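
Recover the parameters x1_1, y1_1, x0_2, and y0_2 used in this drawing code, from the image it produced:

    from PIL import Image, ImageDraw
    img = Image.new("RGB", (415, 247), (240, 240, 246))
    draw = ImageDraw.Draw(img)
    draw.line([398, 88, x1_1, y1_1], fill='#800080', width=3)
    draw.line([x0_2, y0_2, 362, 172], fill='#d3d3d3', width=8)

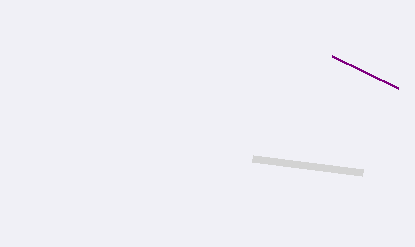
x1_1 = 332
y1_1 = 56
x0_2 = 252
y0_2 = 158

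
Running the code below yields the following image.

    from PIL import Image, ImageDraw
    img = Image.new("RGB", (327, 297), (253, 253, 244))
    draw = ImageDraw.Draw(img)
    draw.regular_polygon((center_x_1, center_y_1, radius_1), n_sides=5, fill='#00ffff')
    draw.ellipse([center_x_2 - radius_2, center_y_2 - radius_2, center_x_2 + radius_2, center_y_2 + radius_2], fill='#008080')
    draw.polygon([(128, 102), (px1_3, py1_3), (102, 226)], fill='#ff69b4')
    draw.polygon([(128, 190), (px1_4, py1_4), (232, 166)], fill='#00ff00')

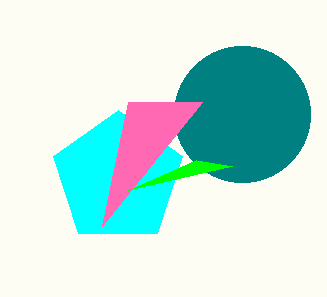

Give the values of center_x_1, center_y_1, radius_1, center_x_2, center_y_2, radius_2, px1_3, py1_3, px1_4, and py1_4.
center_x_1 = 118
center_y_1 = 178
radius_1 = 68
center_x_2 = 242
center_y_2 = 114
radius_2 = 68
px1_3 = 202
py1_3 = 102
px1_4 = 196
py1_4 = 160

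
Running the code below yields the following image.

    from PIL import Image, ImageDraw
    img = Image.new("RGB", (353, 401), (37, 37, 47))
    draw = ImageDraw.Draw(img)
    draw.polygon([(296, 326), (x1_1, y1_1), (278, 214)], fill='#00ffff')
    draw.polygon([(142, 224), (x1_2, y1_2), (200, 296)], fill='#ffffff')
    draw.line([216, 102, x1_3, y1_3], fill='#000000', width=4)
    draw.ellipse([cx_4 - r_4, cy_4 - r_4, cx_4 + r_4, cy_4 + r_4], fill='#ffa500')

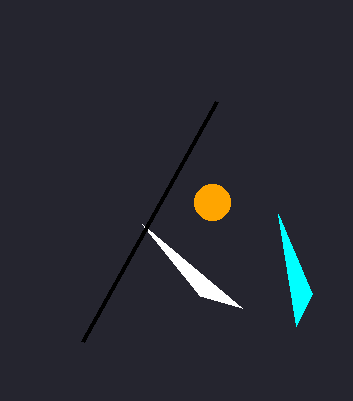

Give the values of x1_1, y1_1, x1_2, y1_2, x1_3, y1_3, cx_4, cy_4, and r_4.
x1_1 = 312
y1_1 = 294
x1_2 = 242
y1_2 = 308
x1_3 = 82
y1_3 = 342
cx_4 = 212
cy_4 = 202
r_4 = 18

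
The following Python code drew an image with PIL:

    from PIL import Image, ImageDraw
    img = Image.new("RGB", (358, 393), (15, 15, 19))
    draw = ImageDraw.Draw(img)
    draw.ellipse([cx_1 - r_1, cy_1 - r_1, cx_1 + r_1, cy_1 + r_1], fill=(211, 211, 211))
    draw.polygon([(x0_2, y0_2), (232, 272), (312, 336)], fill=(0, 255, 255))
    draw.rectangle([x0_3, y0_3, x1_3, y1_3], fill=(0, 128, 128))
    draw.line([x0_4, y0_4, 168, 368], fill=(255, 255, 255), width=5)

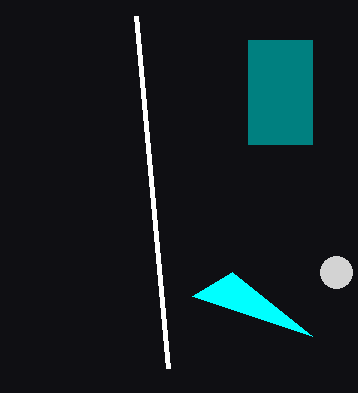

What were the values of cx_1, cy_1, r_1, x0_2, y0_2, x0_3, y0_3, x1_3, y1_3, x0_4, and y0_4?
cx_1 = 336
cy_1 = 272
r_1 = 16
x0_2 = 192
y0_2 = 296
x0_3 = 248
y0_3 = 40
x1_3 = 312
y1_3 = 144
x0_4 = 136
y0_4 = 16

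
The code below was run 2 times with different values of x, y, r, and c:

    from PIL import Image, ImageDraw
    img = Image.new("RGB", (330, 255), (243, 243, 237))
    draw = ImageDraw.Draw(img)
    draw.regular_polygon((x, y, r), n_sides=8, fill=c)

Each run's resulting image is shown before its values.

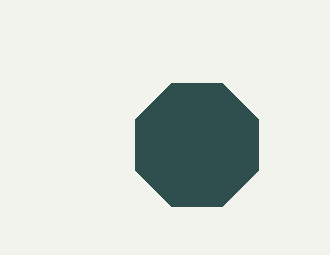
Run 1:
x = 197; y = 145; r = 67; c = 'darkslategray'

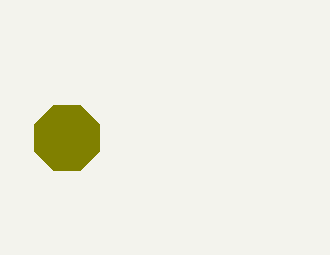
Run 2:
x = 67
y = 138
r = 35
c = 'olive'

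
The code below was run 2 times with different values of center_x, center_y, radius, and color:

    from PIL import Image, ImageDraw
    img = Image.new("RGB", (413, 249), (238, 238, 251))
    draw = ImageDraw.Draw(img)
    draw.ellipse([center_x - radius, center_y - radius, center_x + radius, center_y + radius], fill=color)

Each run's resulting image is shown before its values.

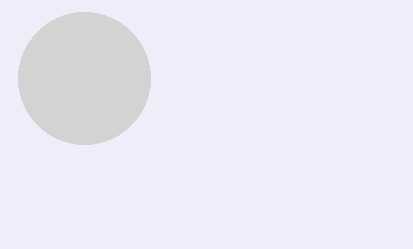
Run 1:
center_x = 84, center_y = 78, radius = 66, color = 'lightgray'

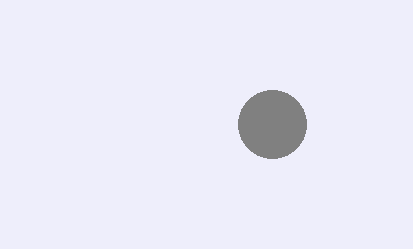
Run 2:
center_x = 272
center_y = 124
radius = 34
color = 'gray'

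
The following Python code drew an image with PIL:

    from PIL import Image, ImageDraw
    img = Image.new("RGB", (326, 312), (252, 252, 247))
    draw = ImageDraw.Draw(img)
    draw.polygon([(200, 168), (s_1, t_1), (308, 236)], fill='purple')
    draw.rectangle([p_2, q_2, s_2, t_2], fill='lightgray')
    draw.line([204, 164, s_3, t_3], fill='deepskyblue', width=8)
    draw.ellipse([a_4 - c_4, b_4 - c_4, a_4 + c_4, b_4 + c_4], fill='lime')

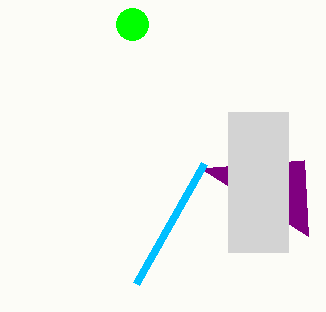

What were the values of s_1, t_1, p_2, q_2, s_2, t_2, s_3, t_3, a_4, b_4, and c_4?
s_1 = 304; t_1 = 160; p_2 = 228; q_2 = 112; s_2 = 288; t_2 = 252; s_3 = 136; t_3 = 284; a_4 = 132; b_4 = 24; c_4 = 16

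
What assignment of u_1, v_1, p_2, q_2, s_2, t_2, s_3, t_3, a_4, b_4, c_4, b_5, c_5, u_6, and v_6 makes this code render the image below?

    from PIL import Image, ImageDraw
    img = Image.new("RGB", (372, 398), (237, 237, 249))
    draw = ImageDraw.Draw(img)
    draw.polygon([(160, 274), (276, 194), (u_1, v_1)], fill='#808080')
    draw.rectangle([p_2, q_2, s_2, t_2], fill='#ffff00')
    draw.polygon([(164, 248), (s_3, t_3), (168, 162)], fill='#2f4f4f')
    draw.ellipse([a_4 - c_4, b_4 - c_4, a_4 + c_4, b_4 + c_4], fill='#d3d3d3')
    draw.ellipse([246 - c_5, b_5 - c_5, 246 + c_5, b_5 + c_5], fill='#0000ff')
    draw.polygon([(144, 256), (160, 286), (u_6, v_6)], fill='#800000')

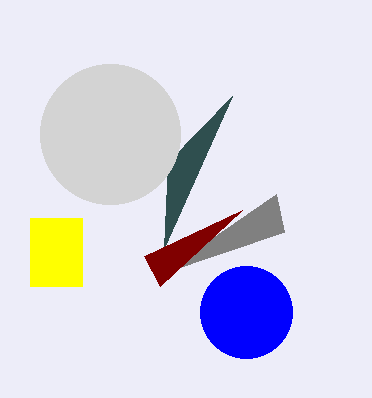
u_1 = 284; v_1 = 232; p_2 = 30; q_2 = 218; s_2 = 82; t_2 = 286; s_3 = 232; t_3 = 96; a_4 = 110; b_4 = 134; c_4 = 70; b_5 = 312; c_5 = 46; u_6 = 242; v_6 = 210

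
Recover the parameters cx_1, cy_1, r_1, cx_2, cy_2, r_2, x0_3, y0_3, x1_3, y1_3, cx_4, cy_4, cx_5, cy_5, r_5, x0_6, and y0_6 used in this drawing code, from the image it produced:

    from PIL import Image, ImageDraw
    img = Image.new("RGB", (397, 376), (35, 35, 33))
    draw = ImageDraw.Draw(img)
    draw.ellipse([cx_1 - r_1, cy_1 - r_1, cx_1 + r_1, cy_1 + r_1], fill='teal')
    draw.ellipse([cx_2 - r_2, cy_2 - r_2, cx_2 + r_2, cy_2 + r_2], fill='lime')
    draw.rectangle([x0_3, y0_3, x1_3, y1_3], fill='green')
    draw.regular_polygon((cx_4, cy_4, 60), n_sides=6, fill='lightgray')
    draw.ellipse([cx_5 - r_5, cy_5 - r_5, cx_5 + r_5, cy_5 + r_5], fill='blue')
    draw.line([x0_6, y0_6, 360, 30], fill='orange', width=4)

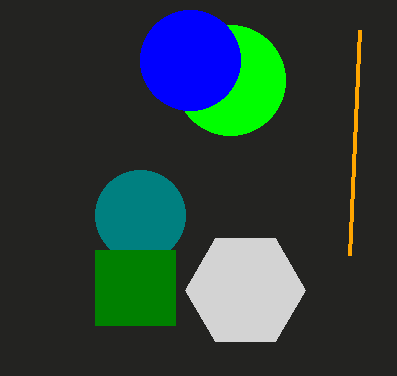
cx_1 = 140, cy_1 = 215, r_1 = 45, cx_2 = 230, cy_2 = 80, r_2 = 55, x0_3 = 95, y0_3 = 250, x1_3 = 175, y1_3 = 325, cx_4 = 245, cy_4 = 290, cx_5 = 190, cy_5 = 60, r_5 = 50, x0_6 = 350, y0_6 = 255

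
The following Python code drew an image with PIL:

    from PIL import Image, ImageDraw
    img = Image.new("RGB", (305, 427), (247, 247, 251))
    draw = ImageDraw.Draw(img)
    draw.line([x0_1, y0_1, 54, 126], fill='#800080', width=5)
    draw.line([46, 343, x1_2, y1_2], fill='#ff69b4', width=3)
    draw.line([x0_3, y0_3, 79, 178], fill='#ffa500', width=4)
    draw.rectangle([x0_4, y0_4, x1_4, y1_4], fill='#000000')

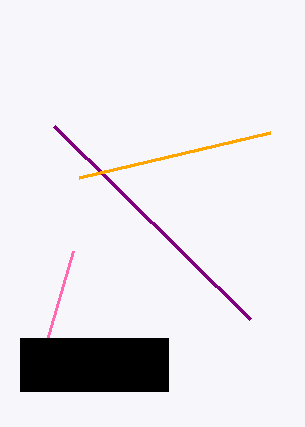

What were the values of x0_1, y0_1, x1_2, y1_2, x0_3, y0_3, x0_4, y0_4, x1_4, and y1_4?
x0_1 = 250
y0_1 = 319
x1_2 = 73
y1_2 = 251
x0_3 = 270
y0_3 = 133
x0_4 = 20
y0_4 = 338
x1_4 = 168
y1_4 = 391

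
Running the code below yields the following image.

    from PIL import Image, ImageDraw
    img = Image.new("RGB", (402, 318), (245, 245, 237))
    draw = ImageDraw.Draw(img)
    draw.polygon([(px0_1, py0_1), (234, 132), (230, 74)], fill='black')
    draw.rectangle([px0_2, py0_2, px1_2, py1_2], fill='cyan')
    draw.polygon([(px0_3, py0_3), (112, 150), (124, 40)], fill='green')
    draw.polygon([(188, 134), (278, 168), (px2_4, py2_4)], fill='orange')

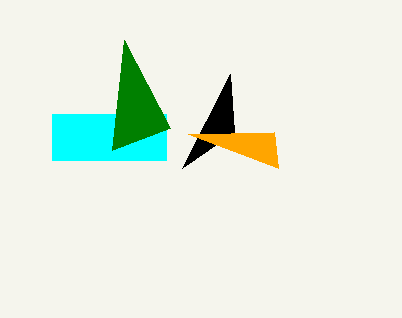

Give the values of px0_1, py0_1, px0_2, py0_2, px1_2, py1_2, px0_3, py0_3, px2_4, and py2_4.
px0_1 = 182
py0_1 = 168
px0_2 = 52
py0_2 = 114
px1_2 = 166
py1_2 = 160
px0_3 = 170
py0_3 = 128
px2_4 = 274
py2_4 = 132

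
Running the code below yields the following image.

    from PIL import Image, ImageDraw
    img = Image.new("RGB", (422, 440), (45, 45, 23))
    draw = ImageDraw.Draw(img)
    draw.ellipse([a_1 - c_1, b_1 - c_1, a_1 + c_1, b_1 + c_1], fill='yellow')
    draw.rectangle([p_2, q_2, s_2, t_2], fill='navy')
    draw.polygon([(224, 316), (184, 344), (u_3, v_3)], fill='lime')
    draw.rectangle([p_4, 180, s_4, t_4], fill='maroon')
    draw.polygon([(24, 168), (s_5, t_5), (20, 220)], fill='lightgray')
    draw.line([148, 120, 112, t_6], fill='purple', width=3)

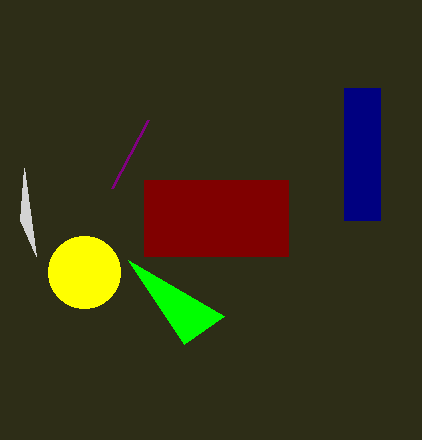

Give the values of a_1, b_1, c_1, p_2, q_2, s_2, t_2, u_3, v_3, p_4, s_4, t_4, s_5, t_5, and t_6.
a_1 = 84, b_1 = 272, c_1 = 36, p_2 = 344, q_2 = 88, s_2 = 380, t_2 = 220, u_3 = 128, v_3 = 260, p_4 = 144, s_4 = 288, t_4 = 256, s_5 = 36, t_5 = 256, t_6 = 188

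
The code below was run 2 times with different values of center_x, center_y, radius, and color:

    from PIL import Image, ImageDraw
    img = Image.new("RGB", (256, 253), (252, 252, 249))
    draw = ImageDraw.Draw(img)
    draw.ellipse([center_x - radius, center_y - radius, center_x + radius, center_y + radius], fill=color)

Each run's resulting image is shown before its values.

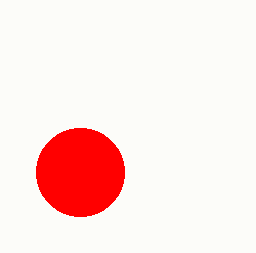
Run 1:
center_x = 80; center_y = 172; radius = 44; color = 'red'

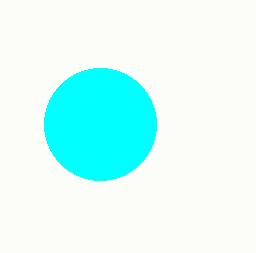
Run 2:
center_x = 100
center_y = 124
radius = 56
color = 'cyan'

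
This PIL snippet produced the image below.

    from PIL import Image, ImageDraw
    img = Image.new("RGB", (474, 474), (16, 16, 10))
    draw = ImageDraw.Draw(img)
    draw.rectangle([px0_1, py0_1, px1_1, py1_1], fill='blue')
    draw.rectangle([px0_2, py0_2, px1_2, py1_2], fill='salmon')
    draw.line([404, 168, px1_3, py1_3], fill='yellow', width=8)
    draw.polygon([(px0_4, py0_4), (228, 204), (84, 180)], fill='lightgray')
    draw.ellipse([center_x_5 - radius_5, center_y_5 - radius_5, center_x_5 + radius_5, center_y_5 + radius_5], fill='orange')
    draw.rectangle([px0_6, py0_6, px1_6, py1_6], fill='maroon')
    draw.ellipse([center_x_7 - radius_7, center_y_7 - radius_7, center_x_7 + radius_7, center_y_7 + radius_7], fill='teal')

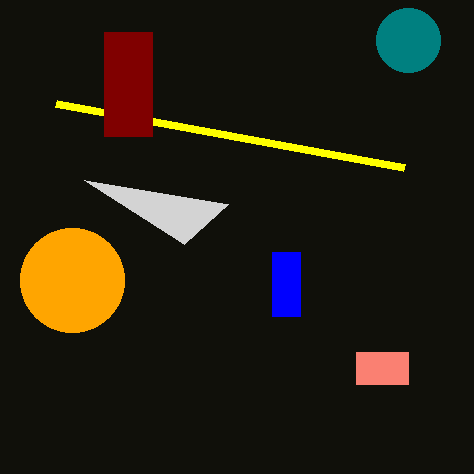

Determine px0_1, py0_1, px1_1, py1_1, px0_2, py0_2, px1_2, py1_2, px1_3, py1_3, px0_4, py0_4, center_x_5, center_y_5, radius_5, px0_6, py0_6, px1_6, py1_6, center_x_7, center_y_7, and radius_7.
px0_1 = 272
py0_1 = 252
px1_1 = 300
py1_1 = 316
px0_2 = 356
py0_2 = 352
px1_2 = 408
py1_2 = 384
px1_3 = 56
py1_3 = 104
px0_4 = 184
py0_4 = 244
center_x_5 = 72
center_y_5 = 280
radius_5 = 52
px0_6 = 104
py0_6 = 32
px1_6 = 152
py1_6 = 136
center_x_7 = 408
center_y_7 = 40
radius_7 = 32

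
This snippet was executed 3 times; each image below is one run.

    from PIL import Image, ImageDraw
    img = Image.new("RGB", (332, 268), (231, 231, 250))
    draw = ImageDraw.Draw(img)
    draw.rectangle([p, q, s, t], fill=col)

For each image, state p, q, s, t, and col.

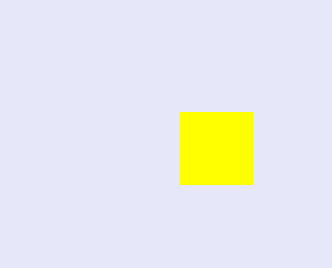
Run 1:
p = 180, q = 112, s = 252, t = 184, col = 'yellow'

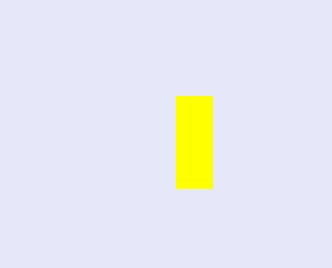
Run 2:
p = 176; q = 96; s = 212; t = 188; col = 'yellow'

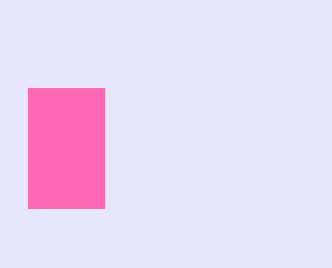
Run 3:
p = 28; q = 88; s = 104; t = 208; col = 'hotpink'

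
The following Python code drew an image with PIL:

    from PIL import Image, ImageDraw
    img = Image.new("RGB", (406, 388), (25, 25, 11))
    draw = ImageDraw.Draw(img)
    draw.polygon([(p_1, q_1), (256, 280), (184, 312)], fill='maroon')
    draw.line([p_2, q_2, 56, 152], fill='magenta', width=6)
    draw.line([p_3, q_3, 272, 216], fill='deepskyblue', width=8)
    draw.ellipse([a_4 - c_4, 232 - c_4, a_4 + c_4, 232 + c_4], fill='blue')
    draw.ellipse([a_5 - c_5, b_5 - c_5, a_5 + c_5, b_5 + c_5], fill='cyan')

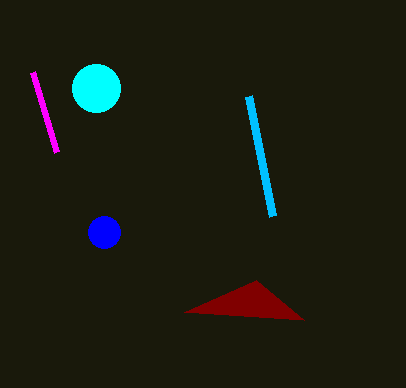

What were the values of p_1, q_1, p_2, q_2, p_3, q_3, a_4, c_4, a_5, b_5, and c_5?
p_1 = 304; q_1 = 320; p_2 = 32; q_2 = 72; p_3 = 248; q_3 = 96; a_4 = 104; c_4 = 16; a_5 = 96; b_5 = 88; c_5 = 24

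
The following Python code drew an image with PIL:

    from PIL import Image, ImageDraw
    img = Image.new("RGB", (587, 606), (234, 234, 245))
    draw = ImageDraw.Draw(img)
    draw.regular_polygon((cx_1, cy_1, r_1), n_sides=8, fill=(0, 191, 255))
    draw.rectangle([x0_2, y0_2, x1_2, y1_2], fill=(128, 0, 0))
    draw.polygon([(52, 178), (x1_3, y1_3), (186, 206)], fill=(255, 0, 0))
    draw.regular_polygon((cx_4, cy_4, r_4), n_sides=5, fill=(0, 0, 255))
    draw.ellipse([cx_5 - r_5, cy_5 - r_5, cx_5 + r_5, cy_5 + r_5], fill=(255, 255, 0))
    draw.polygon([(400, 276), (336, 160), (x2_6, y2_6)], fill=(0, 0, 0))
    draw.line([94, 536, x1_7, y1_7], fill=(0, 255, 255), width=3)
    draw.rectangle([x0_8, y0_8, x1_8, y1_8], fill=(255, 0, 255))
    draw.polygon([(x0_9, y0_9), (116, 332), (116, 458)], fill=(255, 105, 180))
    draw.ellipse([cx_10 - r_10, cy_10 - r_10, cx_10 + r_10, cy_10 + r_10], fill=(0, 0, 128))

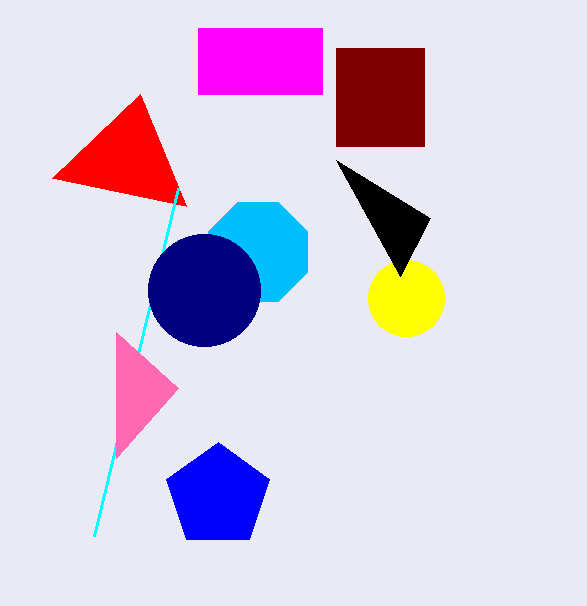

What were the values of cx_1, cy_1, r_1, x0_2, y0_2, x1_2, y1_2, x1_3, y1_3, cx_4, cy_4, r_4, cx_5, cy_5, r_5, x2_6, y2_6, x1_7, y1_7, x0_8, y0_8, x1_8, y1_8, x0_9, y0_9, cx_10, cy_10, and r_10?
cx_1 = 258, cy_1 = 252, r_1 = 54, x0_2 = 336, y0_2 = 48, x1_2 = 424, y1_2 = 146, x1_3 = 140, y1_3 = 94, cx_4 = 218, cy_4 = 496, r_4 = 54, cx_5 = 406, cy_5 = 298, r_5 = 38, x2_6 = 430, y2_6 = 218, x1_7 = 178, y1_7 = 188, x0_8 = 198, y0_8 = 28, x1_8 = 322, y1_8 = 94, x0_9 = 178, y0_9 = 388, cx_10 = 204, cy_10 = 290, r_10 = 56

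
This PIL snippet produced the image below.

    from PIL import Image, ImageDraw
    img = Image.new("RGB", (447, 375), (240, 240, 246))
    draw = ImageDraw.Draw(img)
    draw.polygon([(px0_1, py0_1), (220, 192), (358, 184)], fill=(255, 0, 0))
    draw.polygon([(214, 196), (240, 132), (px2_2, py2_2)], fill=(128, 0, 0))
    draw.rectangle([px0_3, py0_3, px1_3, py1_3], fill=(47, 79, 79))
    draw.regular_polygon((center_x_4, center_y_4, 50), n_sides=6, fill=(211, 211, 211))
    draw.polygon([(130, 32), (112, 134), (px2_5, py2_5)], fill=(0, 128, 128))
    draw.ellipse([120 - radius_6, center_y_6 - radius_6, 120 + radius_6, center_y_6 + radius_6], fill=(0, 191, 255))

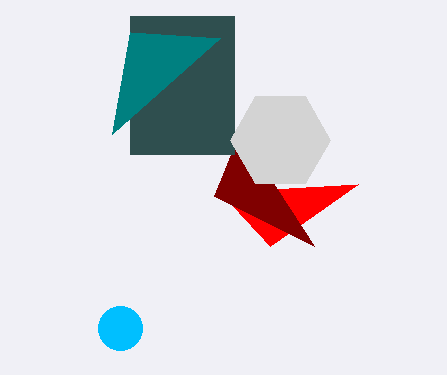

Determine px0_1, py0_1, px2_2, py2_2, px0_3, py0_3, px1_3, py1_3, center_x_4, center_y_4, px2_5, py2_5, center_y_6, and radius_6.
px0_1 = 270, py0_1 = 246, px2_2 = 314, py2_2 = 246, px0_3 = 130, py0_3 = 16, px1_3 = 234, py1_3 = 154, center_x_4 = 280, center_y_4 = 140, px2_5 = 220, py2_5 = 38, center_y_6 = 328, radius_6 = 22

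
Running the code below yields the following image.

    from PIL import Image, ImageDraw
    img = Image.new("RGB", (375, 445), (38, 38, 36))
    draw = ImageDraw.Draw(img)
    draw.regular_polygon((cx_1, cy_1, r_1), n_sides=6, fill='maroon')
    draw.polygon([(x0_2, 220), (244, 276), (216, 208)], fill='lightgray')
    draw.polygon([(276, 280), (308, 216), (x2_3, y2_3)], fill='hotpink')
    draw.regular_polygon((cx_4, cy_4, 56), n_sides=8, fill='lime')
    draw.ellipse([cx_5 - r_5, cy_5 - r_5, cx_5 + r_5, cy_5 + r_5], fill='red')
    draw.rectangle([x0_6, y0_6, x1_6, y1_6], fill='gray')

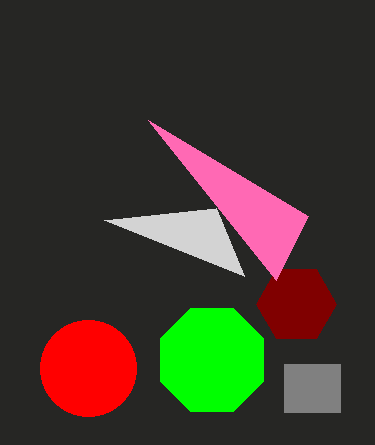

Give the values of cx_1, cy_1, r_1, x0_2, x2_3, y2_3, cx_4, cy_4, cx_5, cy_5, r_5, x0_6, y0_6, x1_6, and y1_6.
cx_1 = 296; cy_1 = 304; r_1 = 40; x0_2 = 104; x2_3 = 148; y2_3 = 120; cx_4 = 212; cy_4 = 360; cx_5 = 88; cy_5 = 368; r_5 = 48; x0_6 = 284; y0_6 = 364; x1_6 = 340; y1_6 = 412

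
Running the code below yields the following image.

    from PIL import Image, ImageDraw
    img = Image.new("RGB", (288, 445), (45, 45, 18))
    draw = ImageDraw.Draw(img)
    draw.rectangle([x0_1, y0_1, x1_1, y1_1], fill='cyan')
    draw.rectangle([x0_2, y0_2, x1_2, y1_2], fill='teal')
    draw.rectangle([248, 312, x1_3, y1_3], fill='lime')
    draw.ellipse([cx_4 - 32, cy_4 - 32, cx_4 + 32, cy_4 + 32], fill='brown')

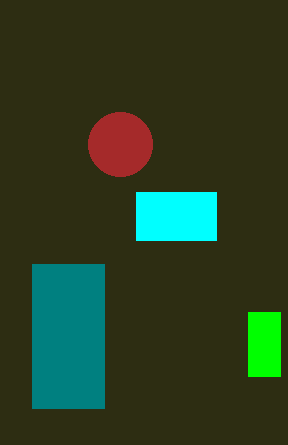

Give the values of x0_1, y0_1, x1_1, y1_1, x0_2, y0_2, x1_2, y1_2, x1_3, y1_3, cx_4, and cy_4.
x0_1 = 136, y0_1 = 192, x1_1 = 216, y1_1 = 240, x0_2 = 32, y0_2 = 264, x1_2 = 104, y1_2 = 408, x1_3 = 280, y1_3 = 376, cx_4 = 120, cy_4 = 144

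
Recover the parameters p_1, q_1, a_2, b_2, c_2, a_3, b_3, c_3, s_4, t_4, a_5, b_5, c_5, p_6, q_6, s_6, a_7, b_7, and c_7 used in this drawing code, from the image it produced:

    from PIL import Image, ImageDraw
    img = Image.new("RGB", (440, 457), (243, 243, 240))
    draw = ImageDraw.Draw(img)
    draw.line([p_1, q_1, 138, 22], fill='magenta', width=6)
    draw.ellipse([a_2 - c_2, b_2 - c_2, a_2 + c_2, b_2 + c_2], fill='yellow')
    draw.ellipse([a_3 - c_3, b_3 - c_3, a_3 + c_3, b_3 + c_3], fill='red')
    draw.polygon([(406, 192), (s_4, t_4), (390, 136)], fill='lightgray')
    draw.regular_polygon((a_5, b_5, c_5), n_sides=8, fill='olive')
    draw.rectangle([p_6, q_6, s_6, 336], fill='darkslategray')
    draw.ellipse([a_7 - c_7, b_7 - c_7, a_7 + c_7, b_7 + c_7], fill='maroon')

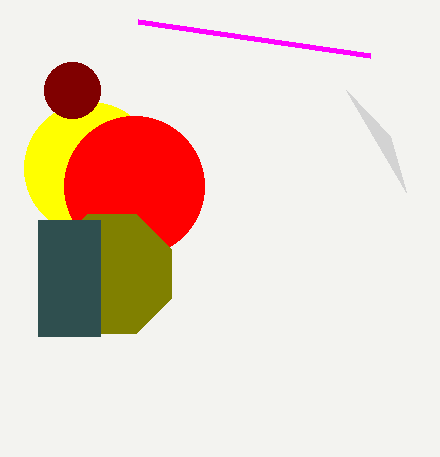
p_1 = 370, q_1 = 56, a_2 = 90, b_2 = 168, c_2 = 66, a_3 = 134, b_3 = 186, c_3 = 70, s_4 = 346, t_4 = 90, a_5 = 112, b_5 = 274, c_5 = 64, p_6 = 38, q_6 = 220, s_6 = 100, a_7 = 72, b_7 = 90, c_7 = 28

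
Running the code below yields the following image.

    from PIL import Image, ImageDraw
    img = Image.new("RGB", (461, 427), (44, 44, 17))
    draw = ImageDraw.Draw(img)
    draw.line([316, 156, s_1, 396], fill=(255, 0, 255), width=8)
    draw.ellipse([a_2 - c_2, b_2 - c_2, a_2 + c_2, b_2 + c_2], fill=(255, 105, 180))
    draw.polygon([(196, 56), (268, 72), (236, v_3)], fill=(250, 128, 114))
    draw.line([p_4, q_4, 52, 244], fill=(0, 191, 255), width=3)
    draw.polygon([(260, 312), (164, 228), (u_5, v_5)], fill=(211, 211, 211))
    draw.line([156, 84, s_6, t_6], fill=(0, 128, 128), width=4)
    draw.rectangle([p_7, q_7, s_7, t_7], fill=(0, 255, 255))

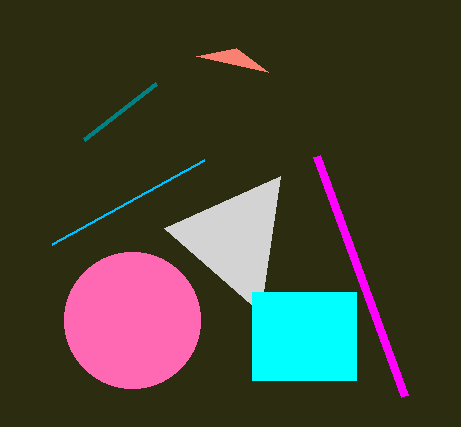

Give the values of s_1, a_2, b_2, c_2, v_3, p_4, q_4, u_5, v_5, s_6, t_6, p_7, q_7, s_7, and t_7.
s_1 = 404
a_2 = 132
b_2 = 320
c_2 = 68
v_3 = 48
p_4 = 204
q_4 = 160
u_5 = 280
v_5 = 176
s_6 = 84
t_6 = 140
p_7 = 252
q_7 = 292
s_7 = 356
t_7 = 380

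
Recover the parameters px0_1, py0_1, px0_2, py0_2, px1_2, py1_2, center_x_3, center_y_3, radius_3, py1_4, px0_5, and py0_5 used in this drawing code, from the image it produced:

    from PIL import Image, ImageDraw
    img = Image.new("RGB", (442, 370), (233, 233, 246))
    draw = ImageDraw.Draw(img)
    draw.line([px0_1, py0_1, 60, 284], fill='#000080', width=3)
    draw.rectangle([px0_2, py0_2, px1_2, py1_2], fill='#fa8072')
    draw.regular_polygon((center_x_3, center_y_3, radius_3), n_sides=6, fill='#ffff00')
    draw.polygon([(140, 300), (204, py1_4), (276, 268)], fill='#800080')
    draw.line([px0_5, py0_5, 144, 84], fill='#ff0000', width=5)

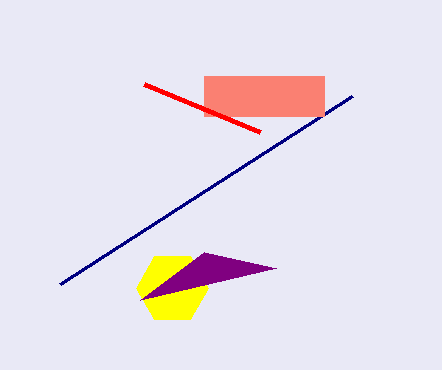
px0_1 = 352; py0_1 = 96; px0_2 = 204; py0_2 = 76; px1_2 = 324; py1_2 = 116; center_x_3 = 172; center_y_3 = 288; radius_3 = 36; py1_4 = 252; px0_5 = 260; py0_5 = 132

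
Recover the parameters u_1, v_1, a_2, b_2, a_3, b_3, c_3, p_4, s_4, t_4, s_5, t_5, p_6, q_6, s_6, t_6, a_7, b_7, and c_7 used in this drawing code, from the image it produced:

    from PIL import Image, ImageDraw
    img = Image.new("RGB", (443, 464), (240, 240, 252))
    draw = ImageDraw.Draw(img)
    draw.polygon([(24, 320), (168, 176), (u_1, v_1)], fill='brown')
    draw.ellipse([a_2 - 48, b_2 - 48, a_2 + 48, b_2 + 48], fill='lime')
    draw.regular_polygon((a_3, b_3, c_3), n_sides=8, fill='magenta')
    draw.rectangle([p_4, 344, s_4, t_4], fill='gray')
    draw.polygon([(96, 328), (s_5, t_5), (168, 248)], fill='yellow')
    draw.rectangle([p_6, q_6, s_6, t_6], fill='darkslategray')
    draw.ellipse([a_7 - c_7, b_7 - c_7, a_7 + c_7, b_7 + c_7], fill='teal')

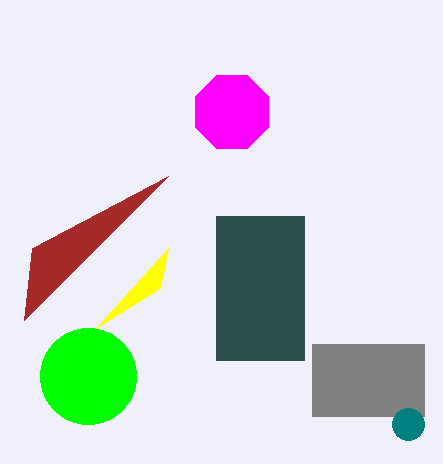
u_1 = 32, v_1 = 248, a_2 = 88, b_2 = 376, a_3 = 232, b_3 = 112, c_3 = 40, p_4 = 312, s_4 = 424, t_4 = 416, s_5 = 160, t_5 = 288, p_6 = 216, q_6 = 216, s_6 = 304, t_6 = 360, a_7 = 408, b_7 = 424, c_7 = 16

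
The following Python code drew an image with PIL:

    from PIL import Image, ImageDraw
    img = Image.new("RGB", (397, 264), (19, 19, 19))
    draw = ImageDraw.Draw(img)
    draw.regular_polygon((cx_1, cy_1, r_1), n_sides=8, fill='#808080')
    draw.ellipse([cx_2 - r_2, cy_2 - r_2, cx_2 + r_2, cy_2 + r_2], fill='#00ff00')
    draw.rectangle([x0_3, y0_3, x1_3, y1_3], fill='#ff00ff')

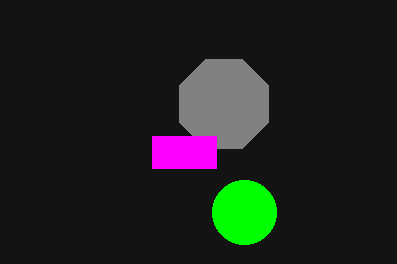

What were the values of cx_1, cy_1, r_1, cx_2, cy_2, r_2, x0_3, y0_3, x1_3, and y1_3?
cx_1 = 224; cy_1 = 104; r_1 = 48; cx_2 = 244; cy_2 = 212; r_2 = 32; x0_3 = 152; y0_3 = 136; x1_3 = 216; y1_3 = 168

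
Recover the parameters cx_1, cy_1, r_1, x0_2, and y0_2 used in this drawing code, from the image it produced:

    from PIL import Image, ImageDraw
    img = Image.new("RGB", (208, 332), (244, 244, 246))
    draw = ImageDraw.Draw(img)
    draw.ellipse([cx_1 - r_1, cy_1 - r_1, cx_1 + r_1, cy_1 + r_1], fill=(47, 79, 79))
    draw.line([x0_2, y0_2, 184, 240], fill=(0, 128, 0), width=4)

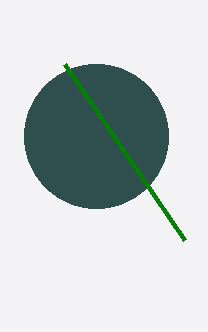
cx_1 = 96; cy_1 = 136; r_1 = 72; x0_2 = 64; y0_2 = 64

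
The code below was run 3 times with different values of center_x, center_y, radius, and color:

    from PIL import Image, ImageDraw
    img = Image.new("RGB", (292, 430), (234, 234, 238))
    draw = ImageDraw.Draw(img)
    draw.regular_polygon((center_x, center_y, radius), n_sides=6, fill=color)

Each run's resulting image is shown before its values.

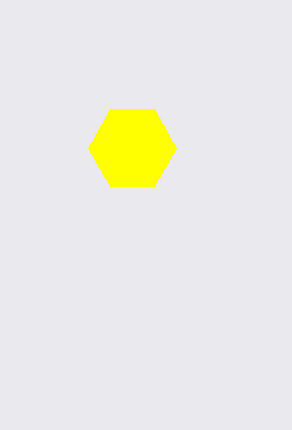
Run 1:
center_x = 132
center_y = 148
radius = 44
color = 'yellow'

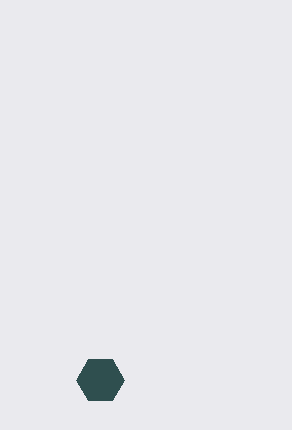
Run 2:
center_x = 100, center_y = 380, radius = 24, color = 'darkslategray'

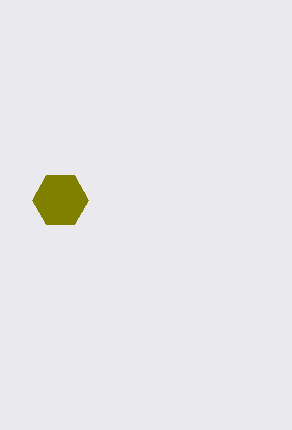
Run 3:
center_x = 60; center_y = 200; radius = 28; color = 'olive'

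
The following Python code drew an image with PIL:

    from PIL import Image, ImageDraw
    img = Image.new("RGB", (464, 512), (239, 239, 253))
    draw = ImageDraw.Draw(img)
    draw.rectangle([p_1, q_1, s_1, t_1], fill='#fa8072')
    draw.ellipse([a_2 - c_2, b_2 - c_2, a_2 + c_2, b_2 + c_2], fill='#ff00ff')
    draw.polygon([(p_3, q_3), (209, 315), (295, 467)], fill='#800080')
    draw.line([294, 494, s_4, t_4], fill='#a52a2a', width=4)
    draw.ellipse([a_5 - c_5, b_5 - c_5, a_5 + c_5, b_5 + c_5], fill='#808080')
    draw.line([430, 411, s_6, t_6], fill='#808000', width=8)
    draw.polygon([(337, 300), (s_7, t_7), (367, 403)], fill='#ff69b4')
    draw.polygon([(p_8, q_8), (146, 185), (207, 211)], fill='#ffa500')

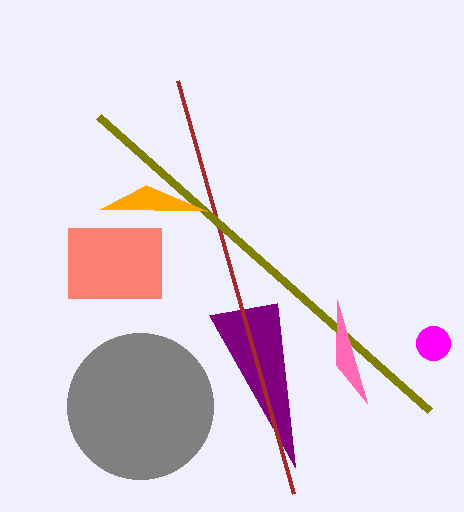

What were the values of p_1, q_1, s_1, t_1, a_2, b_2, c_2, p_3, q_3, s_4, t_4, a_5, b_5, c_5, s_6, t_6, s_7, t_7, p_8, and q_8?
p_1 = 68
q_1 = 228
s_1 = 161
t_1 = 298
a_2 = 433
b_2 = 343
c_2 = 17
p_3 = 277
q_3 = 303
s_4 = 178
t_4 = 81
a_5 = 140
b_5 = 406
c_5 = 73
s_6 = 99
t_6 = 117
s_7 = 336
t_7 = 365
p_8 = 100
q_8 = 209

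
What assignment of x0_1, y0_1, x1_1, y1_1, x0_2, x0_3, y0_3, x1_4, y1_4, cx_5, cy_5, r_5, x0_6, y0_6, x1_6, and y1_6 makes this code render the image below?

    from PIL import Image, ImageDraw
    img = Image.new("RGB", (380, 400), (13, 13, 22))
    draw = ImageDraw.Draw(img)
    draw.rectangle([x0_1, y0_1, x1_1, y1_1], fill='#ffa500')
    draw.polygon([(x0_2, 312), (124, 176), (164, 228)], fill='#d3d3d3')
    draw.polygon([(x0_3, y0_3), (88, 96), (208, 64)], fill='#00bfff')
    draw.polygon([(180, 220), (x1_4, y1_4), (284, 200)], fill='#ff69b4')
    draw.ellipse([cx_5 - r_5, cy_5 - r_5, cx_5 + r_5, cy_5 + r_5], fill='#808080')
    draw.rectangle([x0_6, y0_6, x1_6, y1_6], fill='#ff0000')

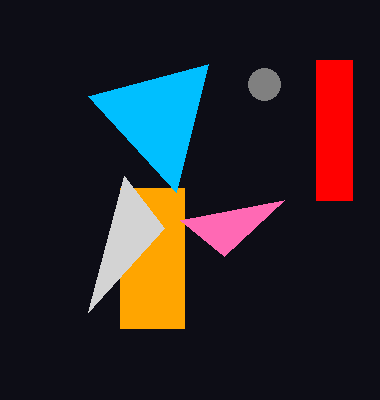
x0_1 = 120, y0_1 = 188, x1_1 = 184, y1_1 = 328, x0_2 = 88, x0_3 = 176, y0_3 = 192, x1_4 = 224, y1_4 = 256, cx_5 = 264, cy_5 = 84, r_5 = 16, x0_6 = 316, y0_6 = 60, x1_6 = 352, y1_6 = 200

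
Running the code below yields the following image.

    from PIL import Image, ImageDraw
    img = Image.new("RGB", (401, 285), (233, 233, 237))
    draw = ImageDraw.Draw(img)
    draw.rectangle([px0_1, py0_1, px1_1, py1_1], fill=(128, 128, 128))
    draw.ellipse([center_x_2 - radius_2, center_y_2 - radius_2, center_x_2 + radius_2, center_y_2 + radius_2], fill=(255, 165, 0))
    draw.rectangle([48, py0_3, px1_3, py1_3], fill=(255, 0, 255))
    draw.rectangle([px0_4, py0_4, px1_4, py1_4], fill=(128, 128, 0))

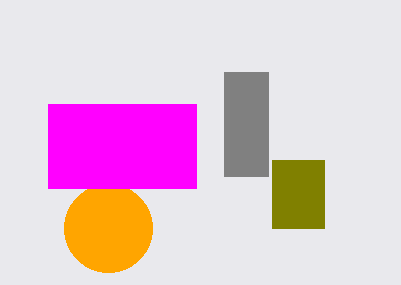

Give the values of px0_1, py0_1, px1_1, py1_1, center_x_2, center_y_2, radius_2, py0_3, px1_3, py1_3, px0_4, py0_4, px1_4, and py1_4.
px0_1 = 224; py0_1 = 72; px1_1 = 268; py1_1 = 176; center_x_2 = 108; center_y_2 = 228; radius_2 = 44; py0_3 = 104; px1_3 = 196; py1_3 = 188; px0_4 = 272; py0_4 = 160; px1_4 = 324; py1_4 = 228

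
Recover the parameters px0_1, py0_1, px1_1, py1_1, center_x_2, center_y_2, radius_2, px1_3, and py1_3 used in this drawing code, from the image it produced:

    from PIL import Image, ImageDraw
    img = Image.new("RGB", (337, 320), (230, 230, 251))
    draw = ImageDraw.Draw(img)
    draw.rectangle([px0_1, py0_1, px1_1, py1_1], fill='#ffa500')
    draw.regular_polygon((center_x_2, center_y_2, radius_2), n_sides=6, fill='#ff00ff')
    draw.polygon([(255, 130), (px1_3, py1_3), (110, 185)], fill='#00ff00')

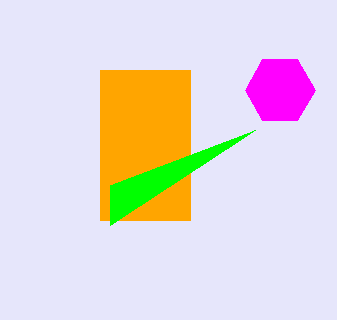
px0_1 = 100, py0_1 = 70, px1_1 = 190, py1_1 = 220, center_x_2 = 280, center_y_2 = 90, radius_2 = 35, px1_3 = 110, py1_3 = 225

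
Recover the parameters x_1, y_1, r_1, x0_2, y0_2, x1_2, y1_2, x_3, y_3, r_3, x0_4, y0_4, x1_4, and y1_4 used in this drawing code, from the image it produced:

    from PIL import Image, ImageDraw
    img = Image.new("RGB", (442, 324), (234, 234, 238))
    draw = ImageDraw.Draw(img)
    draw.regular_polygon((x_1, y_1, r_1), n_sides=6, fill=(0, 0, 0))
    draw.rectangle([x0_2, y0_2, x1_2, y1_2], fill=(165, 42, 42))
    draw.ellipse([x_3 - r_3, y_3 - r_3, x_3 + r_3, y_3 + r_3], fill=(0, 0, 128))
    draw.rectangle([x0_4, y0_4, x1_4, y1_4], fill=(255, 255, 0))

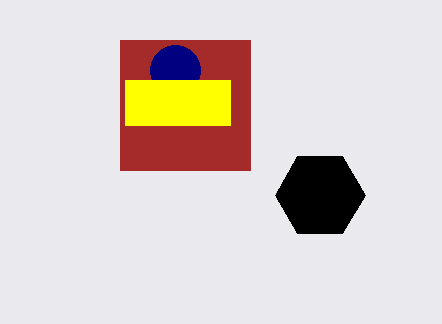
x_1 = 320
y_1 = 195
r_1 = 45
x0_2 = 120
y0_2 = 40
x1_2 = 250
y1_2 = 170
x_3 = 175
y_3 = 70
r_3 = 25
x0_4 = 125
y0_4 = 80
x1_4 = 230
y1_4 = 125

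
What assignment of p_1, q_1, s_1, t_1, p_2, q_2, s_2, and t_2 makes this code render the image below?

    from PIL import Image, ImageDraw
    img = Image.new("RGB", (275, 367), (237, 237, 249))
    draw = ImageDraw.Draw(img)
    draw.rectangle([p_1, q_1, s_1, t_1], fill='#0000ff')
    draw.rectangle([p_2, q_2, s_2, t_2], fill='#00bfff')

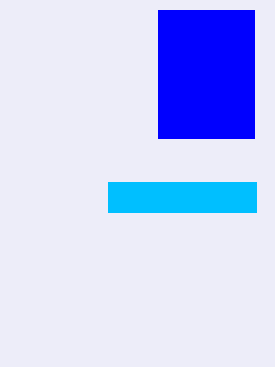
p_1 = 158; q_1 = 10; s_1 = 254; t_1 = 138; p_2 = 108; q_2 = 182; s_2 = 256; t_2 = 212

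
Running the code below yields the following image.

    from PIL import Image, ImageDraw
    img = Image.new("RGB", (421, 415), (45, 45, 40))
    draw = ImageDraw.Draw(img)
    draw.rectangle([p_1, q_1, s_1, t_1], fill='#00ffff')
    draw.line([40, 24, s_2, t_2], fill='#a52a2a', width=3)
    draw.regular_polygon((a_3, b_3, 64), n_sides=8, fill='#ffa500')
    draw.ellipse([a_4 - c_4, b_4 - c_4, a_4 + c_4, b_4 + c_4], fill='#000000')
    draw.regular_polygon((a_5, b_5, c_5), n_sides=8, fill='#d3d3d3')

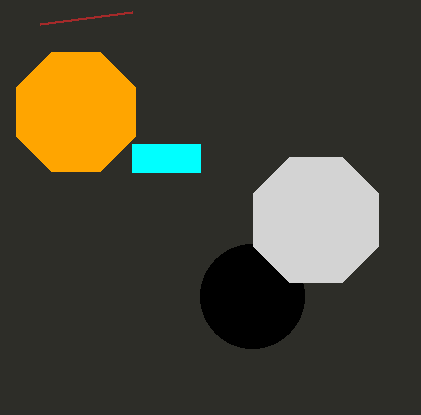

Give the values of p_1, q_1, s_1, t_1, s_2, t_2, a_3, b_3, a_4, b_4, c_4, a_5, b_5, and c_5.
p_1 = 132
q_1 = 144
s_1 = 200
t_1 = 172
s_2 = 132
t_2 = 12
a_3 = 76
b_3 = 112
a_4 = 252
b_4 = 296
c_4 = 52
a_5 = 316
b_5 = 220
c_5 = 68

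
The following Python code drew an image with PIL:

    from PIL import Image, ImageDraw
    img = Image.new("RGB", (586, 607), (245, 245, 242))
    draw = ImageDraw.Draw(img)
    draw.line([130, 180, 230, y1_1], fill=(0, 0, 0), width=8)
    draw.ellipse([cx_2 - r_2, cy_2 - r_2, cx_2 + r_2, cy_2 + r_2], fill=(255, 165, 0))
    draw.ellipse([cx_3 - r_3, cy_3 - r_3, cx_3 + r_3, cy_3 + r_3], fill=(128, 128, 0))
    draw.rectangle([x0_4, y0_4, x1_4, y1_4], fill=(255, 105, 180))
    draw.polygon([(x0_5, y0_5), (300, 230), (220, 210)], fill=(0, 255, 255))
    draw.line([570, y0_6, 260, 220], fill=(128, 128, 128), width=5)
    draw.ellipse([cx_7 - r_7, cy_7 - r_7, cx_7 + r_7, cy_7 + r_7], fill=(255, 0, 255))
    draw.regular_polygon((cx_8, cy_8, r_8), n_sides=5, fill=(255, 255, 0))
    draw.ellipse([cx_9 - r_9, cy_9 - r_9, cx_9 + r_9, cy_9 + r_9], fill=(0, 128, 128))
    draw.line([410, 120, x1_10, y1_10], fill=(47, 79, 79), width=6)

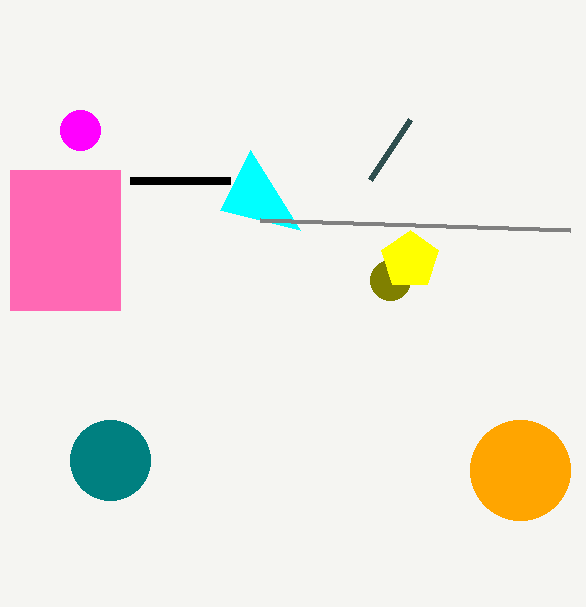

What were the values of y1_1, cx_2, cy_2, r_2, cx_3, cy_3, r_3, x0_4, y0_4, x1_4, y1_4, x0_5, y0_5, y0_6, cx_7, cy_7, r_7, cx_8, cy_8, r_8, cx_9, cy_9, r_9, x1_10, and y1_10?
y1_1 = 180; cx_2 = 520; cy_2 = 470; r_2 = 50; cx_3 = 390; cy_3 = 280; r_3 = 20; x0_4 = 10; y0_4 = 170; x1_4 = 120; y1_4 = 310; x0_5 = 250; y0_5 = 150; y0_6 = 230; cx_7 = 80; cy_7 = 130; r_7 = 20; cx_8 = 410; cy_8 = 260; r_8 = 30; cx_9 = 110; cy_9 = 460; r_9 = 40; x1_10 = 370; y1_10 = 180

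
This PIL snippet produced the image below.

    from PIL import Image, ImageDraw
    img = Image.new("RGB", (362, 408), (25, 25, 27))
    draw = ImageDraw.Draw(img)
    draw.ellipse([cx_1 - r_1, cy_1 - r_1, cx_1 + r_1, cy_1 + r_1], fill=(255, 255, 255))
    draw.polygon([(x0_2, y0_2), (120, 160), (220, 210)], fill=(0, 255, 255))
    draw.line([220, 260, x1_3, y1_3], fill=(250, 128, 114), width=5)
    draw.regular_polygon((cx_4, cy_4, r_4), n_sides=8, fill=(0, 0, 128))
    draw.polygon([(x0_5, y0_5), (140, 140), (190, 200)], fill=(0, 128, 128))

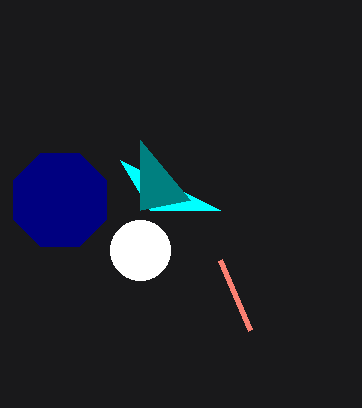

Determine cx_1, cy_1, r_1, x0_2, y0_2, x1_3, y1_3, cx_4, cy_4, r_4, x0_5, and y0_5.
cx_1 = 140; cy_1 = 250; r_1 = 30; x0_2 = 150; y0_2 = 210; x1_3 = 250; y1_3 = 330; cx_4 = 60; cy_4 = 200; r_4 = 50; x0_5 = 140; y0_5 = 210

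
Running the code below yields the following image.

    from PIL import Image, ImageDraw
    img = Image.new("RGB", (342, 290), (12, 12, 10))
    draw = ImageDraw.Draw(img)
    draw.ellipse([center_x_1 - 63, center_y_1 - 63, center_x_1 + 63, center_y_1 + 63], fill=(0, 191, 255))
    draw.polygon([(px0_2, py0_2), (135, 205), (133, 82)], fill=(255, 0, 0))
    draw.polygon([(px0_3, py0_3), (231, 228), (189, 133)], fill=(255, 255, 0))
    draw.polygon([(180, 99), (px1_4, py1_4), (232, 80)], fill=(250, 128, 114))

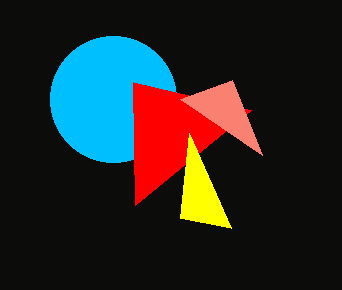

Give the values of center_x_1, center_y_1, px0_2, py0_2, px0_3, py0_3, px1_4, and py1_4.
center_x_1 = 113
center_y_1 = 99
px0_2 = 251
py0_2 = 110
px0_3 = 180
py0_3 = 218
px1_4 = 262
py1_4 = 155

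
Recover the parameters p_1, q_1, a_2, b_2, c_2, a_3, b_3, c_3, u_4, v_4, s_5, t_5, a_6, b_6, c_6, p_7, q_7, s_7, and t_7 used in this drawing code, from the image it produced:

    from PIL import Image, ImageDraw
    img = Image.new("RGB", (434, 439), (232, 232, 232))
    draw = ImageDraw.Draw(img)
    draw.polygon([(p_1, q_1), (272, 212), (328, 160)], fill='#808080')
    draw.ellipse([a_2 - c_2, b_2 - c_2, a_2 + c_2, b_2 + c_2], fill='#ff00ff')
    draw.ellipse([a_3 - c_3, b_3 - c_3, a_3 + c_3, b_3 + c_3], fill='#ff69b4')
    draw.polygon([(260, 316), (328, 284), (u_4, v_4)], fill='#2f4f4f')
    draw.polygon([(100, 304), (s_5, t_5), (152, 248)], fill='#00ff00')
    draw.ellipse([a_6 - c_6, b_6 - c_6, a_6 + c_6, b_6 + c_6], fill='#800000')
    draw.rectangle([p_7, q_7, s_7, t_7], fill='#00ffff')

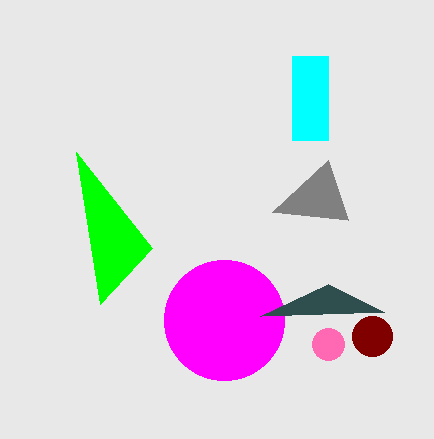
p_1 = 348; q_1 = 220; a_2 = 224; b_2 = 320; c_2 = 60; a_3 = 328; b_3 = 344; c_3 = 16; u_4 = 384; v_4 = 312; s_5 = 76; t_5 = 152; a_6 = 372; b_6 = 336; c_6 = 20; p_7 = 292; q_7 = 56; s_7 = 328; t_7 = 140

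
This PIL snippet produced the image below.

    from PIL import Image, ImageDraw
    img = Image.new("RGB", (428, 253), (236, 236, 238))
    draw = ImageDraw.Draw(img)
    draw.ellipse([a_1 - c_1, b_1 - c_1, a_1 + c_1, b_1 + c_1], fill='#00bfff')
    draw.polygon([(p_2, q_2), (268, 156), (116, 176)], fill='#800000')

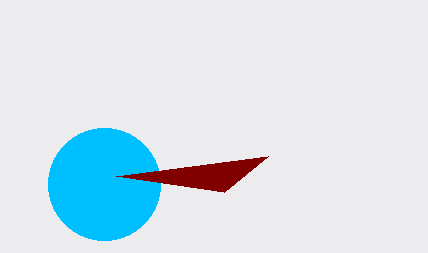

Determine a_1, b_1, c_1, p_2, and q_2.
a_1 = 104; b_1 = 184; c_1 = 56; p_2 = 224; q_2 = 192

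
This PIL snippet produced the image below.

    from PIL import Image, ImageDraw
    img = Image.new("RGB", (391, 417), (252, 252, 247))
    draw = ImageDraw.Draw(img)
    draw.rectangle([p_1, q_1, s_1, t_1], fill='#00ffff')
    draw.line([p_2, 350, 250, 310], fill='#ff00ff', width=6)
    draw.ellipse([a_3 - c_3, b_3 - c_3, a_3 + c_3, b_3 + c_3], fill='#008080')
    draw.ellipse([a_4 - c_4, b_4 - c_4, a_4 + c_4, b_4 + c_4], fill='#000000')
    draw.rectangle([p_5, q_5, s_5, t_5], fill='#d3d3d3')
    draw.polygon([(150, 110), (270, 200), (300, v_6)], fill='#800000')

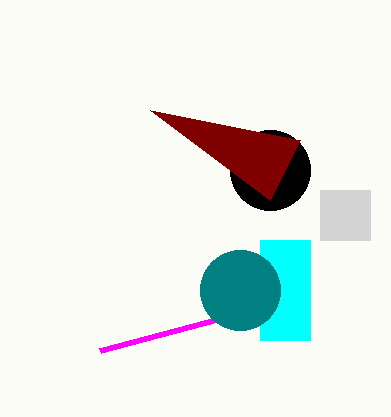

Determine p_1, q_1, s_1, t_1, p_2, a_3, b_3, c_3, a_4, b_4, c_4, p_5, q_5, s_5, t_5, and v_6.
p_1 = 260; q_1 = 240; s_1 = 310; t_1 = 340; p_2 = 100; a_3 = 240; b_3 = 290; c_3 = 40; a_4 = 270; b_4 = 170; c_4 = 40; p_5 = 320; q_5 = 190; s_5 = 370; t_5 = 240; v_6 = 140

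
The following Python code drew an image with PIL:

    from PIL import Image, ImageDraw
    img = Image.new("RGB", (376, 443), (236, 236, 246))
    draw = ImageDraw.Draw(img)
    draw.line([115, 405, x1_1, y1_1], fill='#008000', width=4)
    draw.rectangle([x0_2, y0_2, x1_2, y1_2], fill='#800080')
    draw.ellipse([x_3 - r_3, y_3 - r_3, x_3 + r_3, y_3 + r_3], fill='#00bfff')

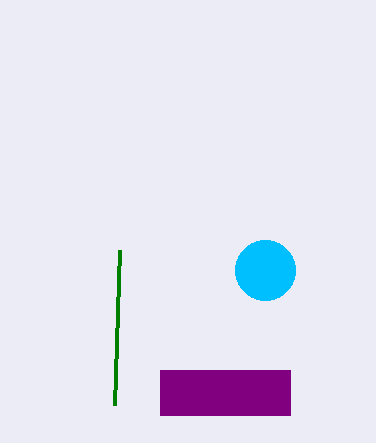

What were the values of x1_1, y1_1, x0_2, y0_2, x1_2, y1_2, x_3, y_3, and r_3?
x1_1 = 120, y1_1 = 250, x0_2 = 160, y0_2 = 370, x1_2 = 290, y1_2 = 415, x_3 = 265, y_3 = 270, r_3 = 30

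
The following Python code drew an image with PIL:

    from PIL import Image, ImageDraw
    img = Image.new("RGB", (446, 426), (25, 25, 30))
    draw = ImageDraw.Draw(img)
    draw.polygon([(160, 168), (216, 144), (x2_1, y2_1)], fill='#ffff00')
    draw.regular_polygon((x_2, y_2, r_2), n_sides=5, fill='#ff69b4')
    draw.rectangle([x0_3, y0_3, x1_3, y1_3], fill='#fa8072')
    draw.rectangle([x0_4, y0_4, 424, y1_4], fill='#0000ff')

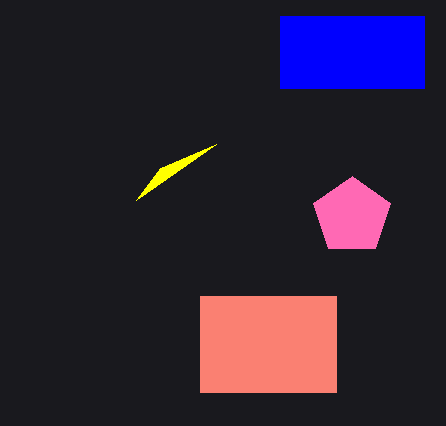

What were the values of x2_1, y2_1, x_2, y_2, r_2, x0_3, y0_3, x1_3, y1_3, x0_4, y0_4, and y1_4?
x2_1 = 136
y2_1 = 200
x_2 = 352
y_2 = 216
r_2 = 40
x0_3 = 200
y0_3 = 296
x1_3 = 336
y1_3 = 392
x0_4 = 280
y0_4 = 16
y1_4 = 88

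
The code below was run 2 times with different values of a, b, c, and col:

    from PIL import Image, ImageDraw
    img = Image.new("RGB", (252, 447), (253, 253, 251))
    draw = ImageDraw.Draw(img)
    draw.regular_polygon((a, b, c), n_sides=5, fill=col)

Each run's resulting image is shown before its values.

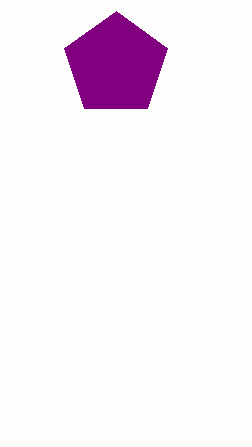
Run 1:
a = 116; b = 65; c = 54; col = 'purple'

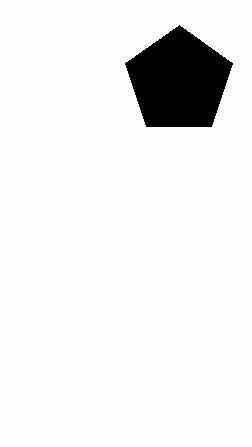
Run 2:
a = 179
b = 81
c = 56
col = 'black'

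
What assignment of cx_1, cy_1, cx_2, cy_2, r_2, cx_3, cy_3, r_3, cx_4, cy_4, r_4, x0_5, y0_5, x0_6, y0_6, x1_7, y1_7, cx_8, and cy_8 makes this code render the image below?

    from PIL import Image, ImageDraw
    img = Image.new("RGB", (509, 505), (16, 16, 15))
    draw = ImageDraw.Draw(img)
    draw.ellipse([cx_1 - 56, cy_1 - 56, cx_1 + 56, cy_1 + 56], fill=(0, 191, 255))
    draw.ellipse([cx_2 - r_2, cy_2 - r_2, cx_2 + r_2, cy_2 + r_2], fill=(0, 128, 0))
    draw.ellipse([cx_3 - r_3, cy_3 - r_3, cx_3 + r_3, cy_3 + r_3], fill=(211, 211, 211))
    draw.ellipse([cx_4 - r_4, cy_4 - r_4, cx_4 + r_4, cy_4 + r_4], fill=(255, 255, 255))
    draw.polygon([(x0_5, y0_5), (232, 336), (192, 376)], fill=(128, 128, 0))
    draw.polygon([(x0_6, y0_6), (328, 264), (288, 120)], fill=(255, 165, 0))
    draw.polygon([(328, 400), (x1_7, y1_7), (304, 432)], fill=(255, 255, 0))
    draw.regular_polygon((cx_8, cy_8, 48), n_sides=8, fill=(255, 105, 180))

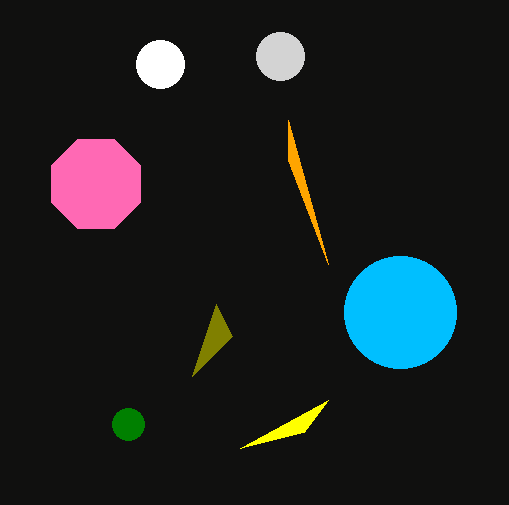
cx_1 = 400; cy_1 = 312; cx_2 = 128; cy_2 = 424; r_2 = 16; cx_3 = 280; cy_3 = 56; r_3 = 24; cx_4 = 160; cy_4 = 64; r_4 = 24; x0_5 = 216; y0_5 = 304; x0_6 = 288; y0_6 = 160; x1_7 = 240; y1_7 = 448; cx_8 = 96; cy_8 = 184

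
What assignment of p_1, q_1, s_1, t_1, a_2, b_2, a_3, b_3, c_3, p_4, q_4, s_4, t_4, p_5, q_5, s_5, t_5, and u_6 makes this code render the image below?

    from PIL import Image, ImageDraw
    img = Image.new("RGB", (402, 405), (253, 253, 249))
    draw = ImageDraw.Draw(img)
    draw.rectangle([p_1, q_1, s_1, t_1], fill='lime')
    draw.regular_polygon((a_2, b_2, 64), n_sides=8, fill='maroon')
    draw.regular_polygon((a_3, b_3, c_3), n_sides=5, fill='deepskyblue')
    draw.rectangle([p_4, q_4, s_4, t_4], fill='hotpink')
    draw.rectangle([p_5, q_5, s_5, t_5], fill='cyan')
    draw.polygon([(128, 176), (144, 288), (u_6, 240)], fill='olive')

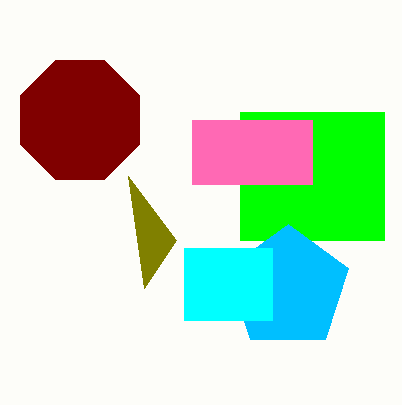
p_1 = 240
q_1 = 112
s_1 = 384
t_1 = 240
a_2 = 80
b_2 = 120
a_3 = 288
b_3 = 288
c_3 = 64
p_4 = 192
q_4 = 120
s_4 = 312
t_4 = 184
p_5 = 184
q_5 = 248
s_5 = 272
t_5 = 320
u_6 = 176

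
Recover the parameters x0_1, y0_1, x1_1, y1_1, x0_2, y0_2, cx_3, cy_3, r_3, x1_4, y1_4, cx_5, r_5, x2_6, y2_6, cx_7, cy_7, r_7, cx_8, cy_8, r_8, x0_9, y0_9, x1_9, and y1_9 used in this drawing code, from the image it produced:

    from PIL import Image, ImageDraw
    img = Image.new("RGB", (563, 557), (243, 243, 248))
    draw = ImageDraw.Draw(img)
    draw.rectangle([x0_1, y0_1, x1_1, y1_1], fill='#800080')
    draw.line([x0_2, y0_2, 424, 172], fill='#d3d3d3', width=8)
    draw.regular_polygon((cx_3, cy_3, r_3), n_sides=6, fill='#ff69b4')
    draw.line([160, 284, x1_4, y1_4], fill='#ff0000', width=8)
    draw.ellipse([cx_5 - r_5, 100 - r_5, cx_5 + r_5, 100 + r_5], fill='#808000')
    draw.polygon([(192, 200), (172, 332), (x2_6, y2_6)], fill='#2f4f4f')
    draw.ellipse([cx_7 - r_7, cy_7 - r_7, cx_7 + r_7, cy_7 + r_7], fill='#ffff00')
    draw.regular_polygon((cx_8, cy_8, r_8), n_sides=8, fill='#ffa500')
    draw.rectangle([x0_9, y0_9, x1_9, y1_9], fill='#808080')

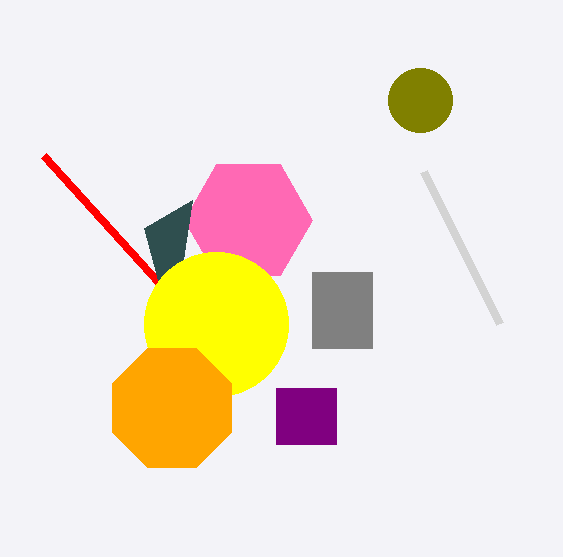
x0_1 = 276, y0_1 = 388, x1_1 = 336, y1_1 = 444, x0_2 = 500, y0_2 = 324, cx_3 = 248, cy_3 = 220, r_3 = 64, x1_4 = 44, y1_4 = 156, cx_5 = 420, r_5 = 32, x2_6 = 144, y2_6 = 228, cx_7 = 216, cy_7 = 324, r_7 = 72, cx_8 = 172, cy_8 = 408, r_8 = 64, x0_9 = 312, y0_9 = 272, x1_9 = 372, y1_9 = 348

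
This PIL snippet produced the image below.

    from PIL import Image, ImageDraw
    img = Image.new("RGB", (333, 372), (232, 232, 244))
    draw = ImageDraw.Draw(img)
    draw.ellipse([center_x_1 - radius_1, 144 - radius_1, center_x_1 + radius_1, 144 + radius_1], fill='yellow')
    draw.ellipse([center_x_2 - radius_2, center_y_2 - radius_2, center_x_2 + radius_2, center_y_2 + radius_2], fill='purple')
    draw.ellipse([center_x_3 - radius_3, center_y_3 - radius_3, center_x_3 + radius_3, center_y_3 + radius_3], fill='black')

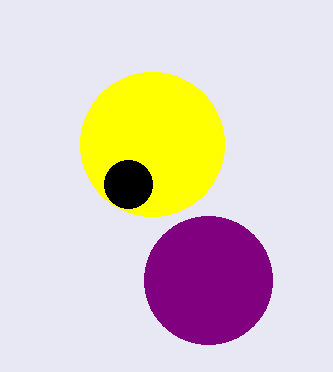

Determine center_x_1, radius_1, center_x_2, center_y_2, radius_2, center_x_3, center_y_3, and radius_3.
center_x_1 = 152
radius_1 = 72
center_x_2 = 208
center_y_2 = 280
radius_2 = 64
center_x_3 = 128
center_y_3 = 184
radius_3 = 24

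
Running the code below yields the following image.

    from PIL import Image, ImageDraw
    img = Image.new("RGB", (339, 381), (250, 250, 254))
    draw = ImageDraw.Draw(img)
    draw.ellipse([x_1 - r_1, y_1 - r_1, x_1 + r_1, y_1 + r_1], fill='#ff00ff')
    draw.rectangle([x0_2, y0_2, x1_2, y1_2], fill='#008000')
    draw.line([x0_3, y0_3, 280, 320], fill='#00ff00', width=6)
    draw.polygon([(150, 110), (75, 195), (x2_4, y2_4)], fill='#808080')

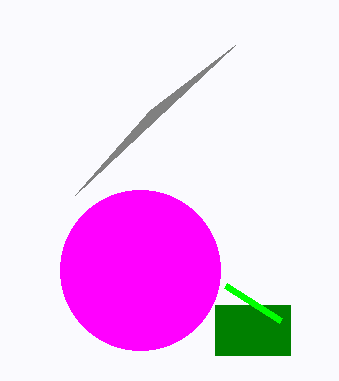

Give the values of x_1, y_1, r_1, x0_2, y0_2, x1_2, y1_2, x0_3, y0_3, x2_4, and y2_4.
x_1 = 140; y_1 = 270; r_1 = 80; x0_2 = 215; y0_2 = 305; x1_2 = 290; y1_2 = 355; x0_3 = 225; y0_3 = 285; x2_4 = 235; y2_4 = 45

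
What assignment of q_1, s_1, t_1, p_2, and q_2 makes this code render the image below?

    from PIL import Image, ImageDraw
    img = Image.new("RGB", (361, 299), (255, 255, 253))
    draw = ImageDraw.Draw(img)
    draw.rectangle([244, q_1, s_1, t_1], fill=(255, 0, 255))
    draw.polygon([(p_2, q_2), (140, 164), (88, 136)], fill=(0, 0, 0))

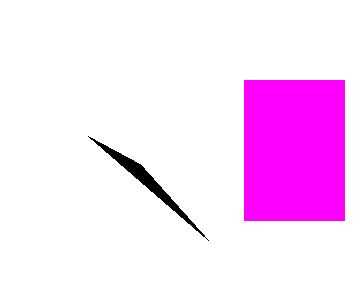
q_1 = 80; s_1 = 344; t_1 = 220; p_2 = 208; q_2 = 240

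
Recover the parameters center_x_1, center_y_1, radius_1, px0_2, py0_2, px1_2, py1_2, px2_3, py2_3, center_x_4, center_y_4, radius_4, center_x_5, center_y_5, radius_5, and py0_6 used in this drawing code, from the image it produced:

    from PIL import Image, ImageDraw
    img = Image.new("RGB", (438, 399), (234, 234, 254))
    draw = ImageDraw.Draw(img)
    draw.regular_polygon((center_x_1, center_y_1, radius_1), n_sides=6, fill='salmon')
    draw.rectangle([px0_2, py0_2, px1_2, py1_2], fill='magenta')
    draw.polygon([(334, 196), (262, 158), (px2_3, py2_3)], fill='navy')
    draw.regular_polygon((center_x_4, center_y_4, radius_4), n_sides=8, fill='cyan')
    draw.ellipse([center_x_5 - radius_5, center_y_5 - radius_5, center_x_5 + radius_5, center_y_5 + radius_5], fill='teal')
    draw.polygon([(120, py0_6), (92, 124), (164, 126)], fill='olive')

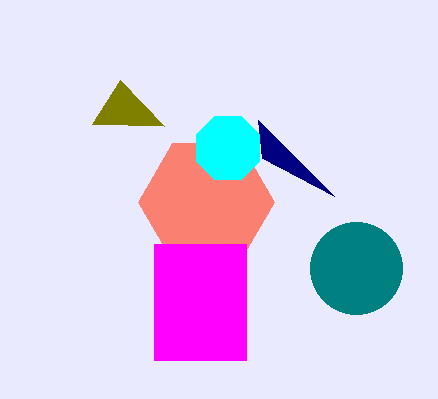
center_x_1 = 206; center_y_1 = 202; radius_1 = 68; px0_2 = 154; py0_2 = 244; px1_2 = 246; py1_2 = 360; px2_3 = 258; py2_3 = 120; center_x_4 = 228; center_y_4 = 148; radius_4 = 34; center_x_5 = 356; center_y_5 = 268; radius_5 = 46; py0_6 = 80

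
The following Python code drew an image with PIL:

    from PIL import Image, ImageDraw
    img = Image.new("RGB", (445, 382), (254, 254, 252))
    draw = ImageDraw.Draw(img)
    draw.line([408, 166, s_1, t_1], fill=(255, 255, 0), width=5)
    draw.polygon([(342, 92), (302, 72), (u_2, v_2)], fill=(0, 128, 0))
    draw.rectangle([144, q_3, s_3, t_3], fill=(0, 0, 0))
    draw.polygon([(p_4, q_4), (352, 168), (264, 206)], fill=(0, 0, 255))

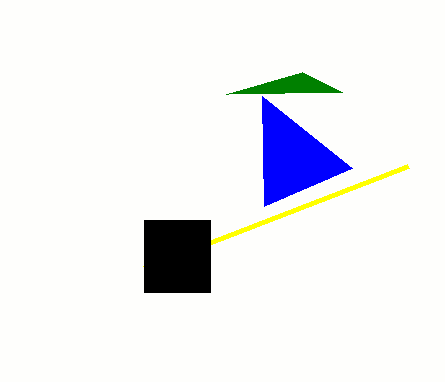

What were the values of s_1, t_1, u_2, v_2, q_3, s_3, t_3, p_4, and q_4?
s_1 = 144
t_1 = 268
u_2 = 226
v_2 = 94
q_3 = 220
s_3 = 210
t_3 = 292
p_4 = 262
q_4 = 96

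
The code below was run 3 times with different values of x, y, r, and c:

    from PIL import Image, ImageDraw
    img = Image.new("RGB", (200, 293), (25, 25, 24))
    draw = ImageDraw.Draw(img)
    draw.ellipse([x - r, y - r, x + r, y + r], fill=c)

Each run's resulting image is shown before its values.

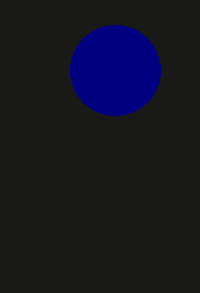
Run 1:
x = 115, y = 70, r = 45, c = 'navy'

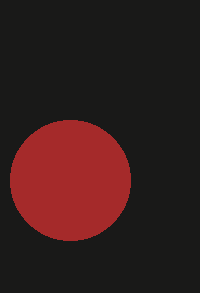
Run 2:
x = 70, y = 180, r = 60, c = 'brown'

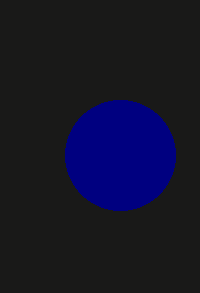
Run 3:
x = 120; y = 155; r = 55; c = 'navy'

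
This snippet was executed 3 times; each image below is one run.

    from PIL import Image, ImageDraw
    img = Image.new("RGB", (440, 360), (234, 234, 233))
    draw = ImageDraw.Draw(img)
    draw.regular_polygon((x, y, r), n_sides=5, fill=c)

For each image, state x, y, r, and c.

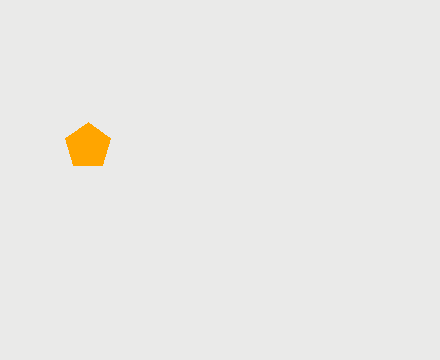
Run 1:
x = 88
y = 146
r = 24
c = 'orange'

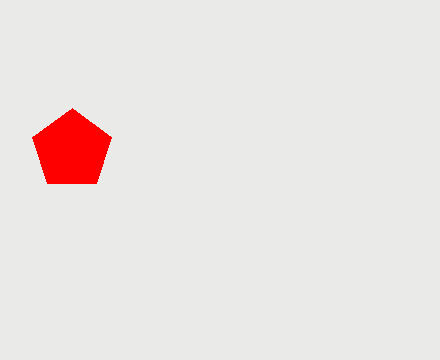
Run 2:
x = 72, y = 150, r = 42, c = 'red'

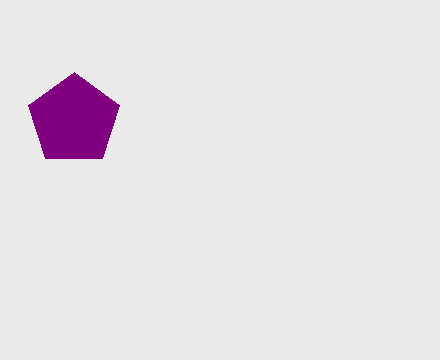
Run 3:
x = 74, y = 120, r = 48, c = 'purple'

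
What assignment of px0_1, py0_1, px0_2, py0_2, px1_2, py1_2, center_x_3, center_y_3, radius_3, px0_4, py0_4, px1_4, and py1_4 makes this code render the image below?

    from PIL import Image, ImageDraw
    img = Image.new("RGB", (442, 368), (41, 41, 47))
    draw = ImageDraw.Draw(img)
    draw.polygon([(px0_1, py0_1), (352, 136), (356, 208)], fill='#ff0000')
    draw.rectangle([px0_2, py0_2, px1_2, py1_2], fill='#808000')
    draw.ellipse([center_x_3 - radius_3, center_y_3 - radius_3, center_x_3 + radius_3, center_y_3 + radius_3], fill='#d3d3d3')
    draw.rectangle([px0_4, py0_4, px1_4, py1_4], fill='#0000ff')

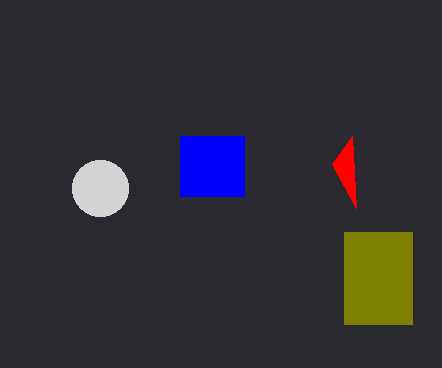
px0_1 = 332; py0_1 = 164; px0_2 = 344; py0_2 = 232; px1_2 = 412; py1_2 = 324; center_x_3 = 100; center_y_3 = 188; radius_3 = 28; px0_4 = 180; py0_4 = 136; px1_4 = 244; py1_4 = 196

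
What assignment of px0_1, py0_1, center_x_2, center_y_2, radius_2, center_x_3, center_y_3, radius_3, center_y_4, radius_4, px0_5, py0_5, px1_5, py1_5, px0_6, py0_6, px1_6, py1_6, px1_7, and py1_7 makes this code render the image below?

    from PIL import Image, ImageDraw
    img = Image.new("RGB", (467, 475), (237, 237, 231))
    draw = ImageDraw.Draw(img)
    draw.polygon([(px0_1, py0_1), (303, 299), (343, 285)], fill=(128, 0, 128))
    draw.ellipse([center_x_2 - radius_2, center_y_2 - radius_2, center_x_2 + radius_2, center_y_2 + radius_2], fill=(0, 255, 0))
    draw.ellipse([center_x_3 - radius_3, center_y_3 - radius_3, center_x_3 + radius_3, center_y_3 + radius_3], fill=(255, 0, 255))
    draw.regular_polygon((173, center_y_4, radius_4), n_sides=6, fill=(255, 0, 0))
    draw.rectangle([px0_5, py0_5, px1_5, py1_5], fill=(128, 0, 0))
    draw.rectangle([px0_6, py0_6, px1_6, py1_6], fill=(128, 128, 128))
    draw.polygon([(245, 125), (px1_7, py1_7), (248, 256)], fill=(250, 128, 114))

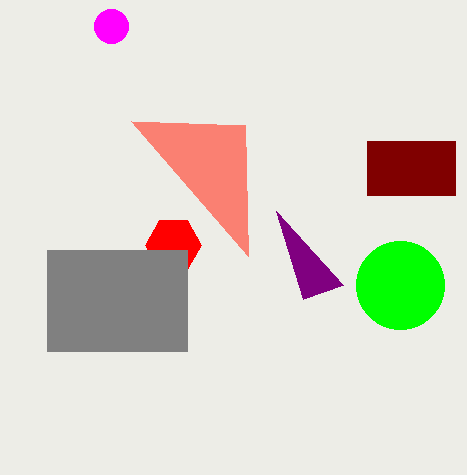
px0_1 = 276; py0_1 = 211; center_x_2 = 400; center_y_2 = 285; radius_2 = 44; center_x_3 = 111; center_y_3 = 26; radius_3 = 17; center_y_4 = 245; radius_4 = 28; px0_5 = 367; py0_5 = 141; px1_5 = 455; py1_5 = 195; px0_6 = 47; py0_6 = 250; px1_6 = 187; py1_6 = 351; px1_7 = 131; py1_7 = 121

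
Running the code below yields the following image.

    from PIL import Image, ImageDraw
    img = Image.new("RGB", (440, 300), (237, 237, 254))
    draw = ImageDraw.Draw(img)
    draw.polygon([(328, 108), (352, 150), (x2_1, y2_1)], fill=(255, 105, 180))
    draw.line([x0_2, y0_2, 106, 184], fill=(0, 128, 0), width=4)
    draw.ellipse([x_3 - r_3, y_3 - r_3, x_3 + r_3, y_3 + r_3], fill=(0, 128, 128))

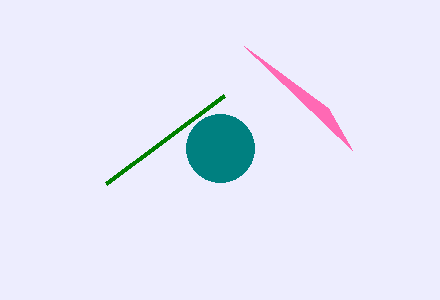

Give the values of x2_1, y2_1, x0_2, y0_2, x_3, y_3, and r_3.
x2_1 = 244
y2_1 = 46
x0_2 = 224
y0_2 = 96
x_3 = 220
y_3 = 148
r_3 = 34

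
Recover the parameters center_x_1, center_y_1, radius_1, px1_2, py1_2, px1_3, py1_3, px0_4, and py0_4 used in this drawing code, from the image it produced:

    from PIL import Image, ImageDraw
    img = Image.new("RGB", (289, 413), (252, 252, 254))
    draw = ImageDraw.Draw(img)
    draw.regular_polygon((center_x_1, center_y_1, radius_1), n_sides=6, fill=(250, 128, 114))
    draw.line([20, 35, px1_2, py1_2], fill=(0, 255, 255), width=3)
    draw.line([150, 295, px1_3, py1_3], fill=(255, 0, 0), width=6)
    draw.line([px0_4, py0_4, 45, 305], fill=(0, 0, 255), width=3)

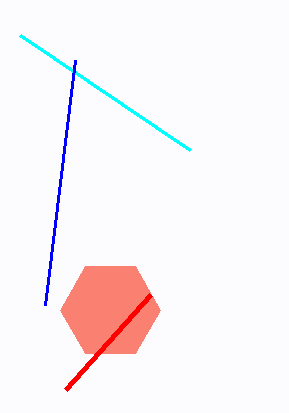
center_x_1 = 110; center_y_1 = 310; radius_1 = 50; px1_2 = 190; py1_2 = 150; px1_3 = 65; py1_3 = 390; px0_4 = 75; py0_4 = 60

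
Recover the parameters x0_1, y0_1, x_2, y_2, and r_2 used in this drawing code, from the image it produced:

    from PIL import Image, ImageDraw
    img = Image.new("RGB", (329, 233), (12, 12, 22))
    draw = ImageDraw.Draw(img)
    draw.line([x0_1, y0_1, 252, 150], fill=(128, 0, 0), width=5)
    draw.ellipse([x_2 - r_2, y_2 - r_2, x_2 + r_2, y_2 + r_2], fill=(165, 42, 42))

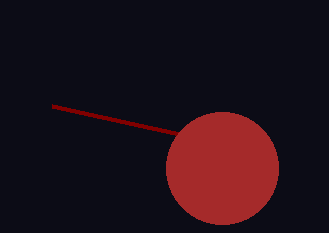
x0_1 = 52; y0_1 = 106; x_2 = 222; y_2 = 168; r_2 = 56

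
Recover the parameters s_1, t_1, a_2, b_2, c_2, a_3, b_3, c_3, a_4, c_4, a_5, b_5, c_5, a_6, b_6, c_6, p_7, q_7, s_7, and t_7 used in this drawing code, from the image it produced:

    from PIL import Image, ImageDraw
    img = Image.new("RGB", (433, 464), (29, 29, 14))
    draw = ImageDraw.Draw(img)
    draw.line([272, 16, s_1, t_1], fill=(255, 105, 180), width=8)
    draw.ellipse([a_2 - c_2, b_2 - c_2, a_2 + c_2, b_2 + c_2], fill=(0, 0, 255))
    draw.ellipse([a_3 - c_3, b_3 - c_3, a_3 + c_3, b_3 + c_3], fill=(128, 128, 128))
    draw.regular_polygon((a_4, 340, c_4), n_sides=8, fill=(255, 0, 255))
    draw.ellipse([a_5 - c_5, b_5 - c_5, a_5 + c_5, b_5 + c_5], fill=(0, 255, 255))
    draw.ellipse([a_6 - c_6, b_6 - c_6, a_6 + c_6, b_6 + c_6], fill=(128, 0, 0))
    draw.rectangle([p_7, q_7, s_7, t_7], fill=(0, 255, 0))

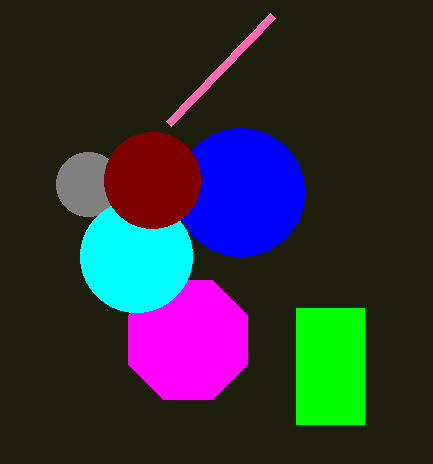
s_1 = 168, t_1 = 124, a_2 = 240, b_2 = 192, c_2 = 64, a_3 = 88, b_3 = 184, c_3 = 32, a_4 = 188, c_4 = 64, a_5 = 136, b_5 = 256, c_5 = 56, a_6 = 152, b_6 = 180, c_6 = 48, p_7 = 296, q_7 = 308, s_7 = 364, t_7 = 424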